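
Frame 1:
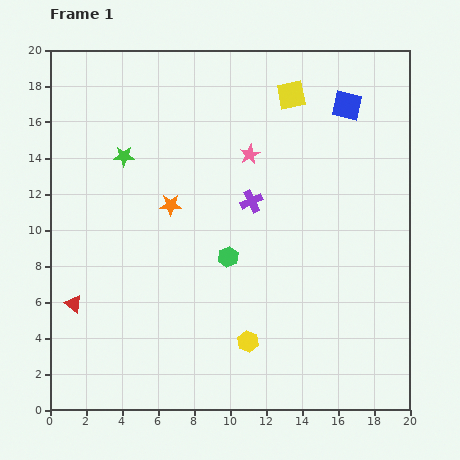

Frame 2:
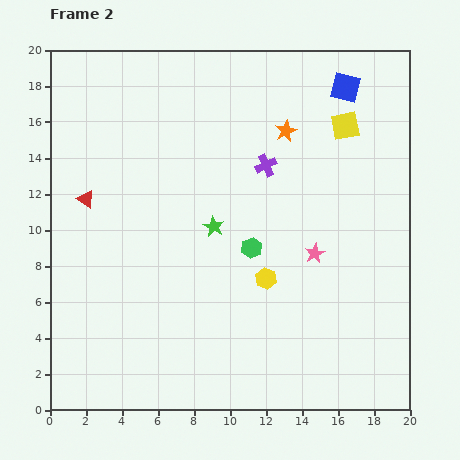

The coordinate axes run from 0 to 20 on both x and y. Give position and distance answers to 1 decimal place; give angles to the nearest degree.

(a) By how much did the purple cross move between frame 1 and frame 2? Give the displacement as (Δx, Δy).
(0.8, 2.0)

The purple cross was at (11.2, 11.6) in frame 1 and (12.0, 13.6) in frame 2.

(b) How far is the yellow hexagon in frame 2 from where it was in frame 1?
3.6

The yellow hexagon moved from (11.0, 3.8) to (12.0, 7.3), a distance of √(1.0² + 3.5²) ≈ 3.6.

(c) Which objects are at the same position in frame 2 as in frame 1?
none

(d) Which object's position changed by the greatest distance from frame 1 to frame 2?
the orange star

(moved 7.6; next 6.6)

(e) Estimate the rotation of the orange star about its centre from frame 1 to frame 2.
27° counter-clockwise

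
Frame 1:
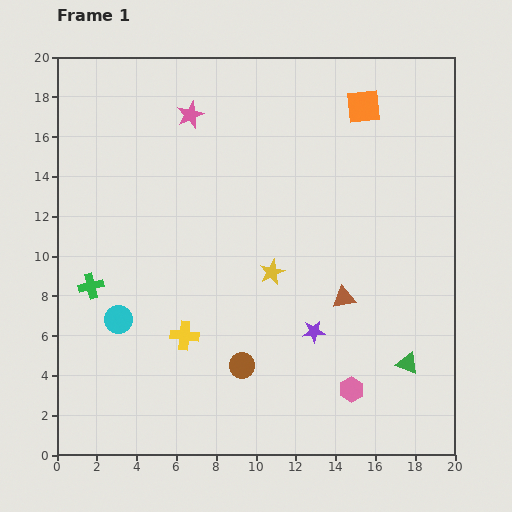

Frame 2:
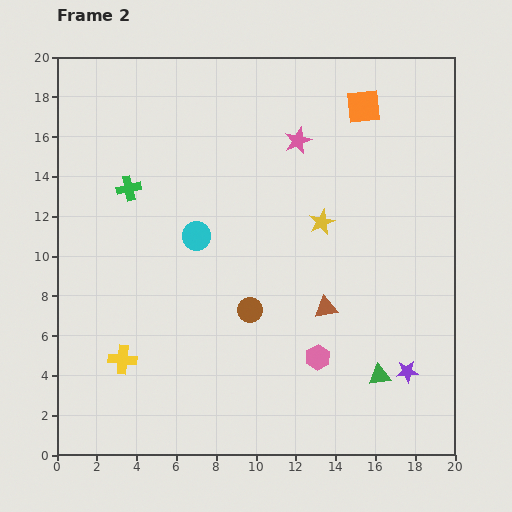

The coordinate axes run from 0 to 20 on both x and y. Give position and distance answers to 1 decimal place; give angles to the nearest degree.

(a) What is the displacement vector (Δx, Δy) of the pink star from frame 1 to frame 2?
(5.4, -1.3)

The pink star was at (6.7, 17.1) in frame 1 and (12.1, 15.8) in frame 2.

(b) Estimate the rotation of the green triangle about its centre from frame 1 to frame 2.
30° counter-clockwise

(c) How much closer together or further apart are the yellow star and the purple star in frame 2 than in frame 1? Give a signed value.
+4.9

Distance in frame 1: 3.7. Distance in frame 2: 8.6.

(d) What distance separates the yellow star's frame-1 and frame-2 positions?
3.5

The yellow star moved from (10.8, 9.2) to (13.3, 11.7), a distance of √(2.5² + 2.5²) ≈ 3.5.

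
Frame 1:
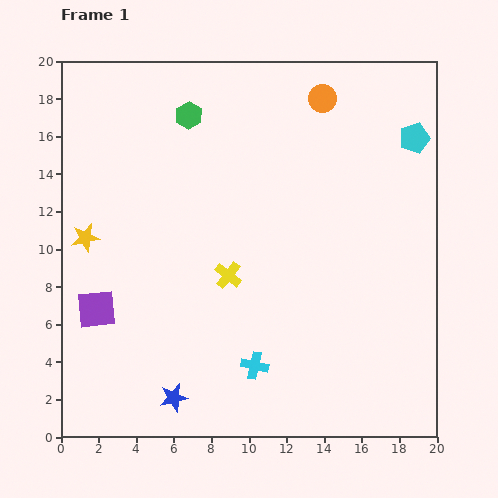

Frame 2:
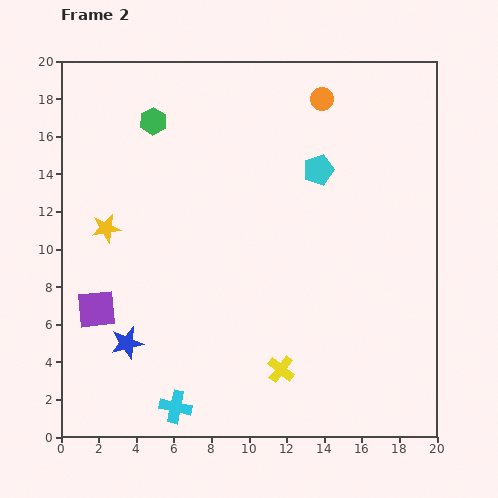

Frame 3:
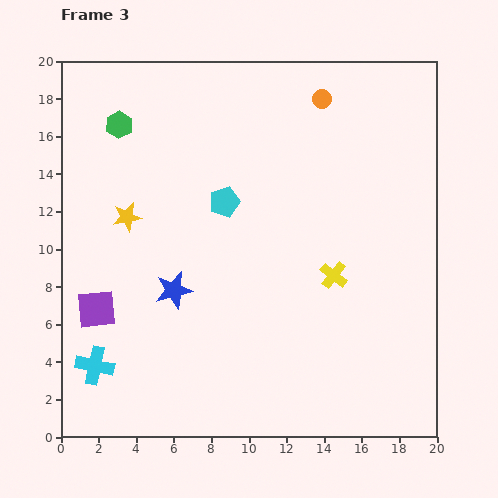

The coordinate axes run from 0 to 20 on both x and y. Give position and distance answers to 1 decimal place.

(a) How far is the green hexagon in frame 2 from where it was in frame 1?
1.9

The green hexagon moved from (6.8, 17.1) to (4.9, 16.8), a distance of √(1.9² + 0.3²) ≈ 1.9.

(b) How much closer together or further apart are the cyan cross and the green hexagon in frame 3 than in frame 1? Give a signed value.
-0.9

Distance in frame 1: 13.8. Distance in frame 3: 12.9.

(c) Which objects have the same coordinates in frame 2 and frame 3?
the purple square, the orange circle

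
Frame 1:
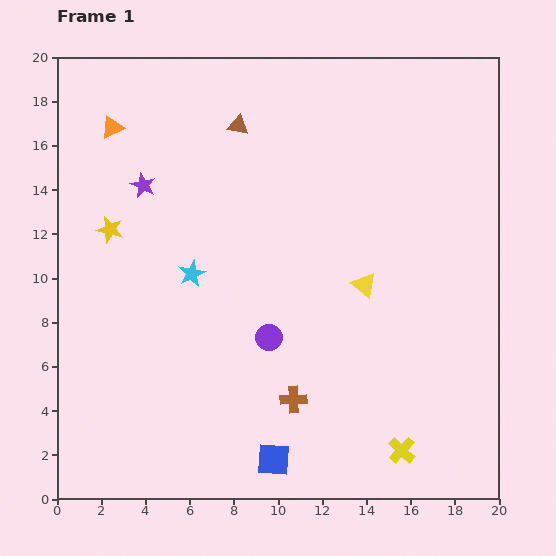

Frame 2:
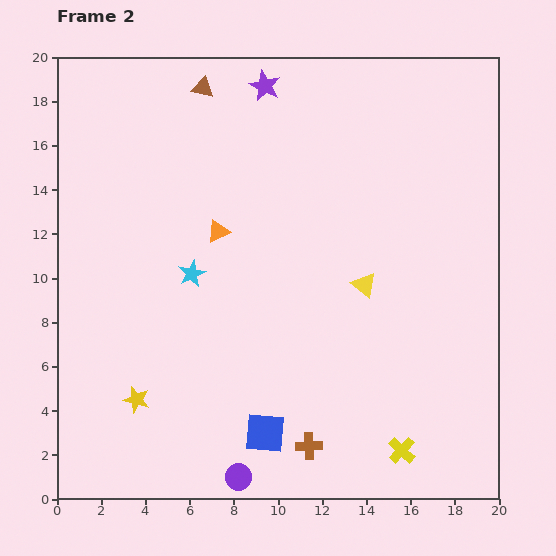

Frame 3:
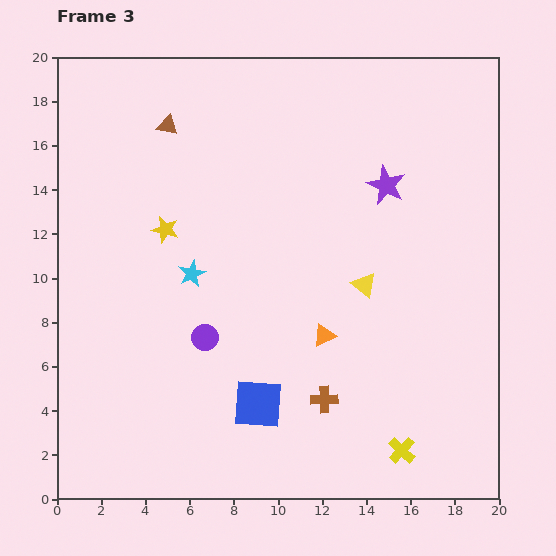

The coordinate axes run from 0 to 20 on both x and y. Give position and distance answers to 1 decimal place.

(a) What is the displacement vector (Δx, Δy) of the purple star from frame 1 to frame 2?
(5.5, 4.5)

The purple star was at (3.9, 14.2) in frame 1 and (9.4, 18.7) in frame 2.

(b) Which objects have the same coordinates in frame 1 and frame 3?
the cyan star, the yellow cross, the yellow triangle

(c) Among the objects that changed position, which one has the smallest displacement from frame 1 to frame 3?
the brown cross

(moved 1.4)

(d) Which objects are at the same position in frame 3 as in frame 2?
the cyan star, the yellow cross, the yellow triangle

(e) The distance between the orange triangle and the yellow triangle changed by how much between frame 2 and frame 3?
-4.1

Distance in frame 2: 7.0. Distance in frame 3: 2.9.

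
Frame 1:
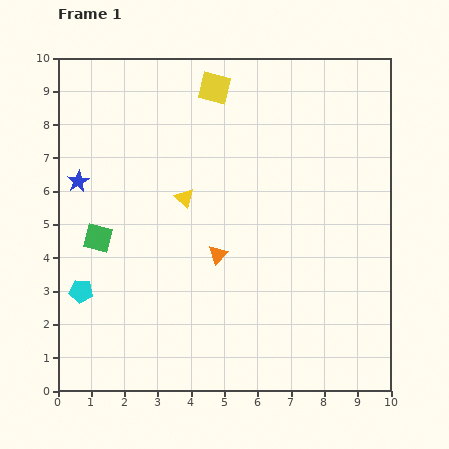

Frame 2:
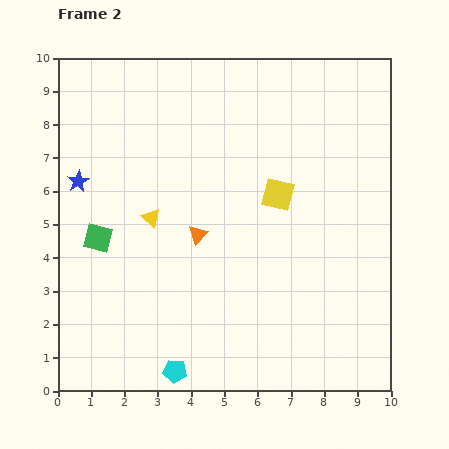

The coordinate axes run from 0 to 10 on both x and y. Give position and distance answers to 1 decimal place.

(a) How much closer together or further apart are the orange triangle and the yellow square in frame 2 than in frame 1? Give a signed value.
-2.3

Distance in frame 1: 5.0. Distance in frame 2: 2.7.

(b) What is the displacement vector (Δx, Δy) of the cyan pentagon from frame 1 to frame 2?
(2.8, -2.4)

The cyan pentagon was at (0.7, 3.0) in frame 1 and (3.5, 0.6) in frame 2.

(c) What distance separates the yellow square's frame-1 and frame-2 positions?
3.7

The yellow square moved from (4.7, 9.1) to (6.6, 5.9), a distance of √(1.9² + 3.2²) ≈ 3.7.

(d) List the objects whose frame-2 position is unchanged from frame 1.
the green square, the blue star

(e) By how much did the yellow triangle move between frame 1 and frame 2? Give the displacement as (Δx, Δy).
(-1.0, -0.6)

The yellow triangle was at (3.8, 5.8) in frame 1 and (2.8, 5.2) in frame 2.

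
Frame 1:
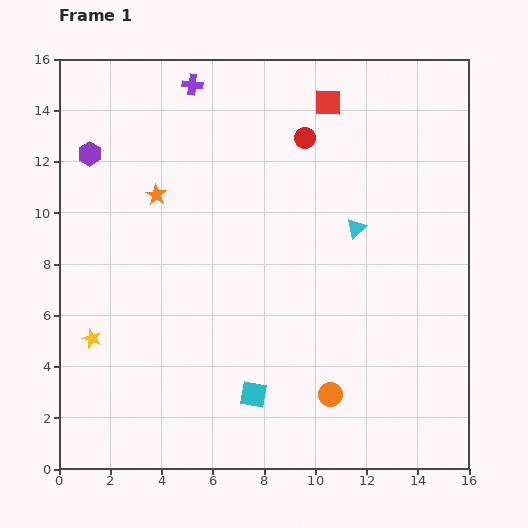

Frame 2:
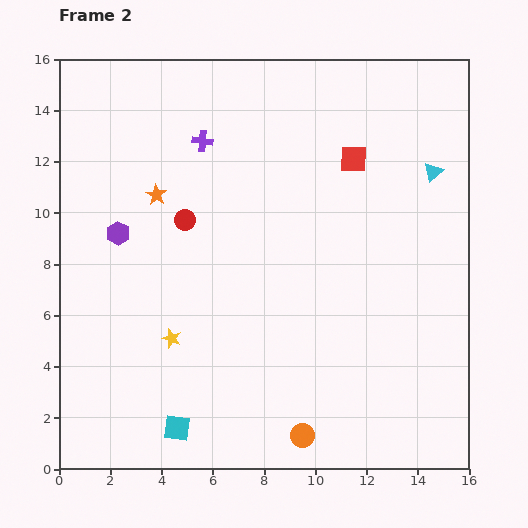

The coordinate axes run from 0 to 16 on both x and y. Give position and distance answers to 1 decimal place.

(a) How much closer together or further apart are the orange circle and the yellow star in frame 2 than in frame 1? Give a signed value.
-3.2

Distance in frame 1: 9.6. Distance in frame 2: 6.4.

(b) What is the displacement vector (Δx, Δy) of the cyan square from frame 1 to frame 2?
(-3.0, -1.3)

The cyan square was at (7.6, 2.9) in frame 1 and (4.6, 1.6) in frame 2.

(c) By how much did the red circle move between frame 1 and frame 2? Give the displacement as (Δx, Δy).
(-4.7, -3.2)

The red circle was at (9.6, 12.9) in frame 1 and (4.9, 9.7) in frame 2.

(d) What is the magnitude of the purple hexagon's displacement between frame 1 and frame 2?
3.3

The purple hexagon moved from (1.2, 12.3) to (2.3, 9.2), a distance of √(1.1² + 3.1²) ≈ 3.3.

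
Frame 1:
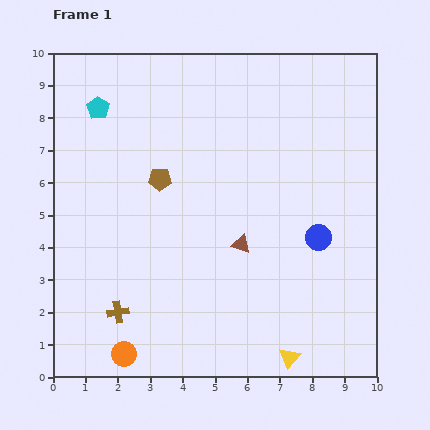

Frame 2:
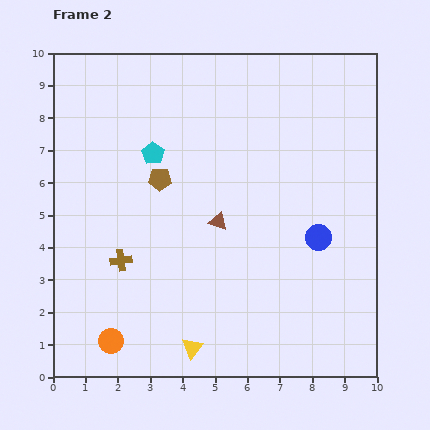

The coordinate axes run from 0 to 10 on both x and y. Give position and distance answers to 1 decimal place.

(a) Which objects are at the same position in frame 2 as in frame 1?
the blue circle, the brown pentagon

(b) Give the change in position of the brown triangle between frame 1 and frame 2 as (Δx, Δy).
(-0.7, 0.7)

The brown triangle was at (5.8, 4.1) in frame 1 and (5.1, 4.8) in frame 2.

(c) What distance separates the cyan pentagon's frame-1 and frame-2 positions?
2.2

The cyan pentagon moved from (1.4, 8.3) to (3.1, 6.9), a distance of √(1.7² + 1.4²) ≈ 2.2.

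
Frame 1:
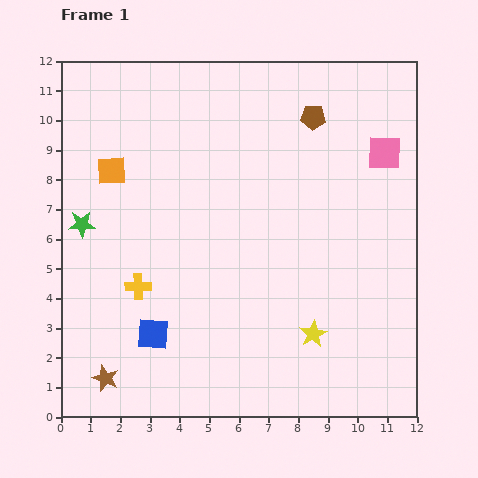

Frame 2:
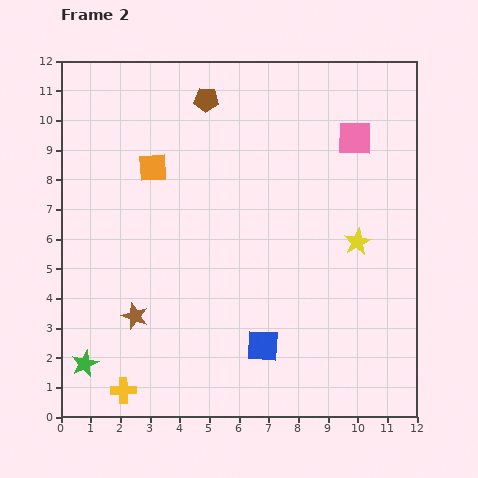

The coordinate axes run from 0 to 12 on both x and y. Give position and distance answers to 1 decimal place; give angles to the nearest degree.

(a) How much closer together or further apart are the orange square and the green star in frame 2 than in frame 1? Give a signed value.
+4.9

Distance in frame 1: 2.1. Distance in frame 2: 7.0.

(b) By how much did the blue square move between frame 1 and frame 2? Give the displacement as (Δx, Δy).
(3.7, -0.4)

The blue square was at (3.1, 2.8) in frame 1 and (6.8, 2.4) in frame 2.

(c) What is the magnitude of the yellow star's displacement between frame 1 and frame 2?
3.4

The yellow star moved from (8.5, 2.8) to (10.0, 5.9), a distance of √(1.5² + 3.1²) ≈ 3.4.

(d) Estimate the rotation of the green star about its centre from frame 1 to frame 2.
23° counter-clockwise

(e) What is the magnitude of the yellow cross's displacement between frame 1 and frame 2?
3.5

The yellow cross moved from (2.6, 4.4) to (2.1, 0.9), a distance of √(0.5² + 3.5²) ≈ 3.5.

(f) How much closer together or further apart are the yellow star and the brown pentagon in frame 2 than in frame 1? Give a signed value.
-0.3

Distance in frame 1: 7.3. Distance in frame 2: 7.0.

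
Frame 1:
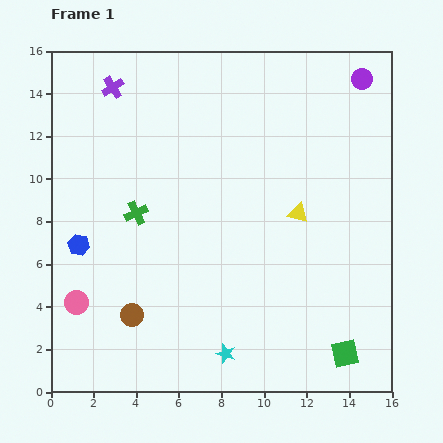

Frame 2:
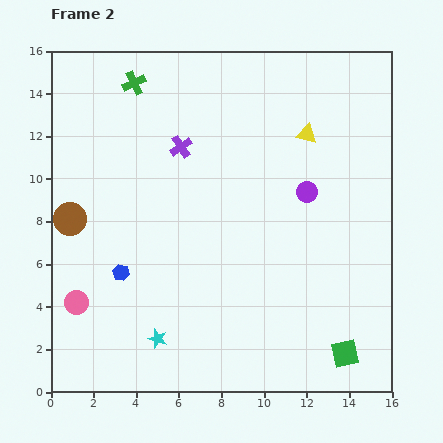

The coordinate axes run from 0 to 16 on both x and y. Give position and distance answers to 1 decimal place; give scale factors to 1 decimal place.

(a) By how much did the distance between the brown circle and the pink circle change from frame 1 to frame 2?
+1.2

Distance in frame 1: 2.7. Distance in frame 2: 3.9.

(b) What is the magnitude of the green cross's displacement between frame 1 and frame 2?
6.1

The green cross moved from (4.0, 8.4) to (3.9, 14.5), a distance of √(0.1² + 6.1²) ≈ 6.1.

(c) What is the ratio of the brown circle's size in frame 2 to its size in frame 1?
1.4×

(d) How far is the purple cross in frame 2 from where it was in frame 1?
4.3

The purple cross moved from (2.9, 14.3) to (6.1, 11.5), a distance of √(3.2² + 2.8²) ≈ 4.3.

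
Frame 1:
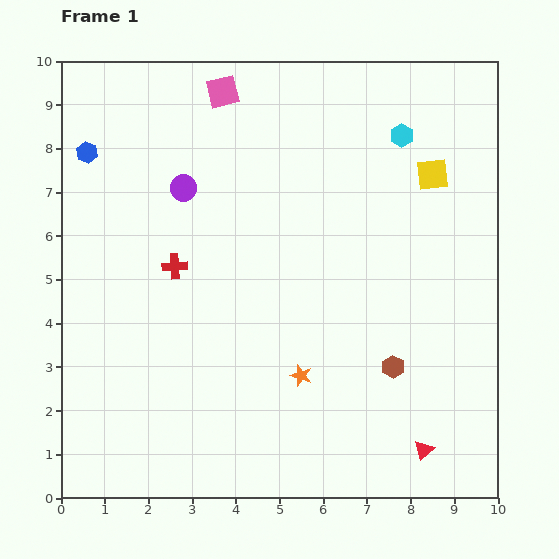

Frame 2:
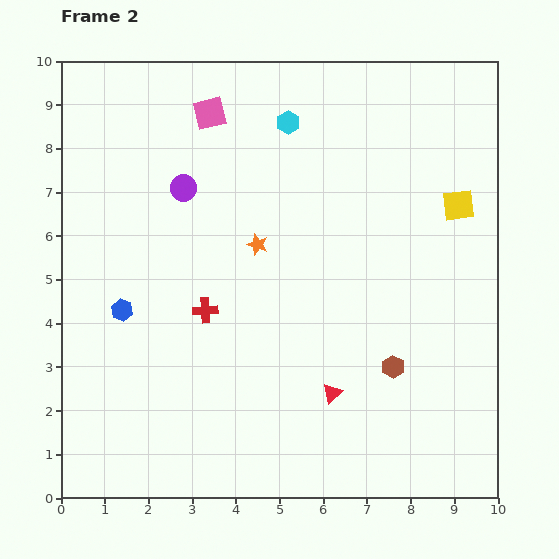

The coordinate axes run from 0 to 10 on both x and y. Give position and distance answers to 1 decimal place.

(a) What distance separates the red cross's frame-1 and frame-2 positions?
1.2

The red cross moved from (2.6, 5.3) to (3.3, 4.3), a distance of √(0.7² + 1.0²) ≈ 1.2.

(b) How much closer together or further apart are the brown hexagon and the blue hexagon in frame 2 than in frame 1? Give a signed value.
-2.2

Distance in frame 1: 8.5. Distance in frame 2: 6.3.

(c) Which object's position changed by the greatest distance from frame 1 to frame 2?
the blue hexagon

(moved 3.7; next 3.2)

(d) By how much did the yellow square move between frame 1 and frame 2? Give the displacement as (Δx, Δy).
(0.6, -0.7)

The yellow square was at (8.5, 7.4) in frame 1 and (9.1, 6.7) in frame 2.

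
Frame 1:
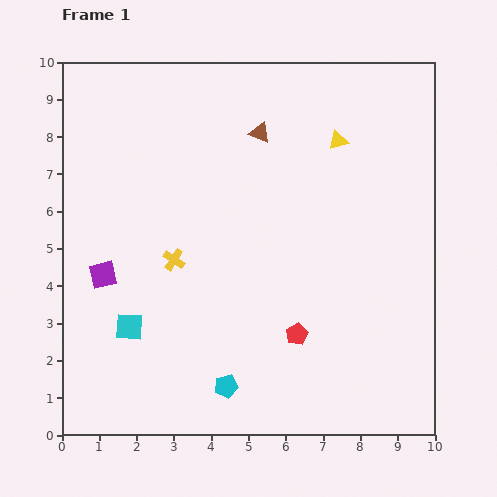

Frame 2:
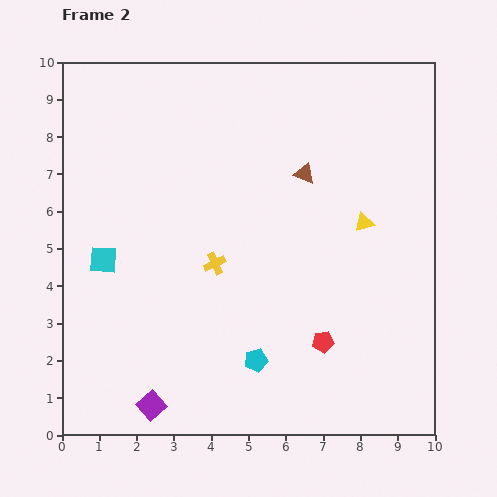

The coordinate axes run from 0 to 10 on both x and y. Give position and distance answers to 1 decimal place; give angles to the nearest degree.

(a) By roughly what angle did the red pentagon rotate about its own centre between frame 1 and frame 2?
21° clockwise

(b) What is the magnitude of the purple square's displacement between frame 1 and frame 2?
3.7

The purple square moved from (1.1, 4.3) to (2.4, 0.8), a distance of √(1.3² + 3.5²) ≈ 3.7.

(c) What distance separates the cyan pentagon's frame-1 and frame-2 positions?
1.1

The cyan pentagon moved from (4.4, 1.3) to (5.2, 2.0), a distance of √(0.8² + 0.7²) ≈ 1.1.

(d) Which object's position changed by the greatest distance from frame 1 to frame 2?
the purple square

(moved 3.7; next 2.3)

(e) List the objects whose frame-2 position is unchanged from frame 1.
none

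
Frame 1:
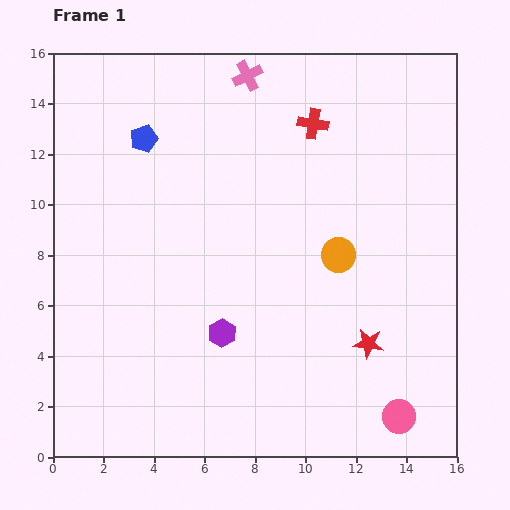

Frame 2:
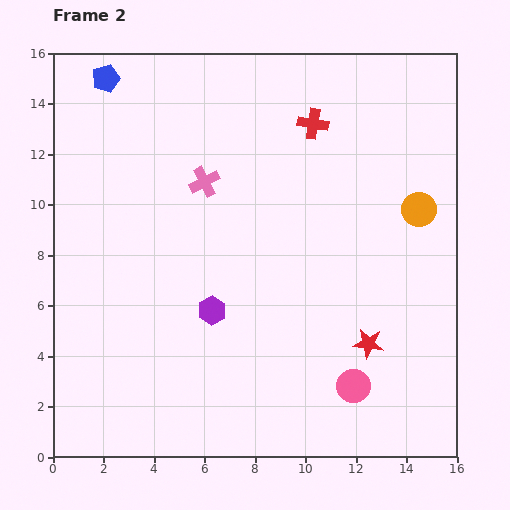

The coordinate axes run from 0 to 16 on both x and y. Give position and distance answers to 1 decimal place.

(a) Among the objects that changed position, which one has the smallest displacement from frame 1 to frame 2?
the purple hexagon

(moved 1.0)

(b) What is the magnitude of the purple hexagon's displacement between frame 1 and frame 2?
1.0

The purple hexagon moved from (6.7, 4.9) to (6.3, 5.8), a distance of √(0.4² + 0.9²) ≈ 1.0.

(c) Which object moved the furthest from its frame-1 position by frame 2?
the pink cross

(moved 4.5; next 3.7)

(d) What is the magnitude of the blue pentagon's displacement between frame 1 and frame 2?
2.8

The blue pentagon moved from (3.6, 12.6) to (2.1, 15.0), a distance of √(1.5² + 2.4²) ≈ 2.8.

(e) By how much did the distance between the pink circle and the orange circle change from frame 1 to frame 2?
+0.7

Distance in frame 1: 6.8. Distance in frame 2: 7.5.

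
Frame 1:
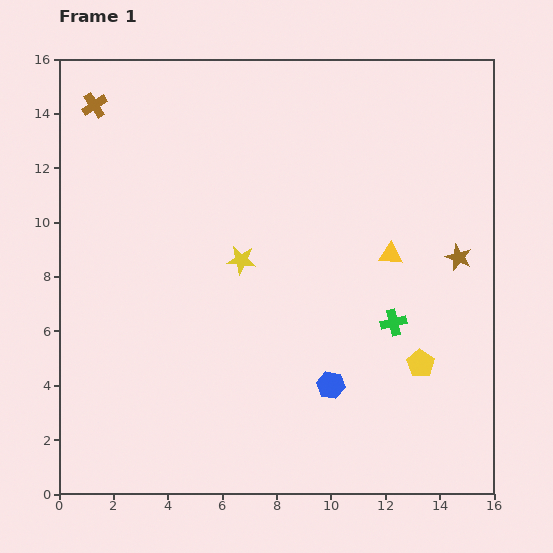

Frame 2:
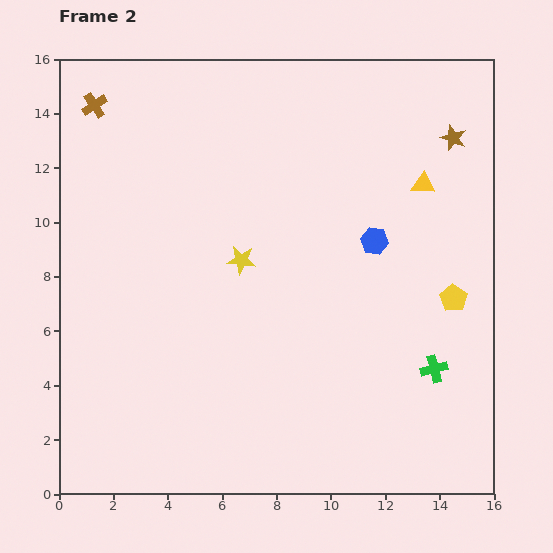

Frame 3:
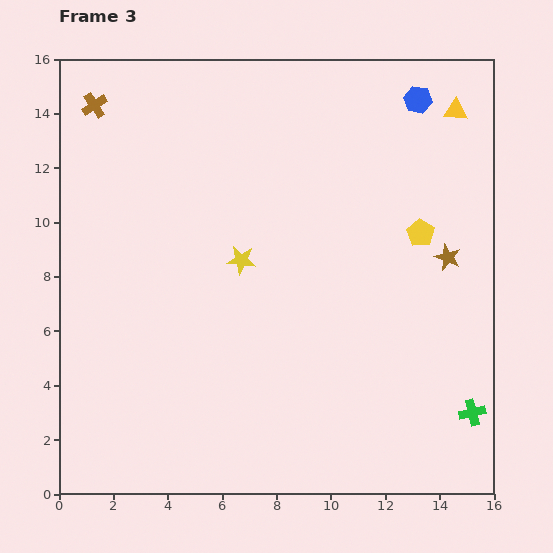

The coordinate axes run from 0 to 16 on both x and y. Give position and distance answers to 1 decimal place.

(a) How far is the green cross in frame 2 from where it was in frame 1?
2.3

The green cross moved from (12.3, 6.3) to (13.8, 4.6), a distance of √(1.5² + 1.7²) ≈ 2.3.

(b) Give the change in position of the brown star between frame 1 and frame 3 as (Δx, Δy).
(-0.4, 0.0)

The brown star was at (14.7, 8.7) in frame 1 and (14.3, 8.7) in frame 3.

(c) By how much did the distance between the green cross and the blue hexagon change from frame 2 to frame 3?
+6.5

Distance in frame 2: 5.2. Distance in frame 3: 11.7.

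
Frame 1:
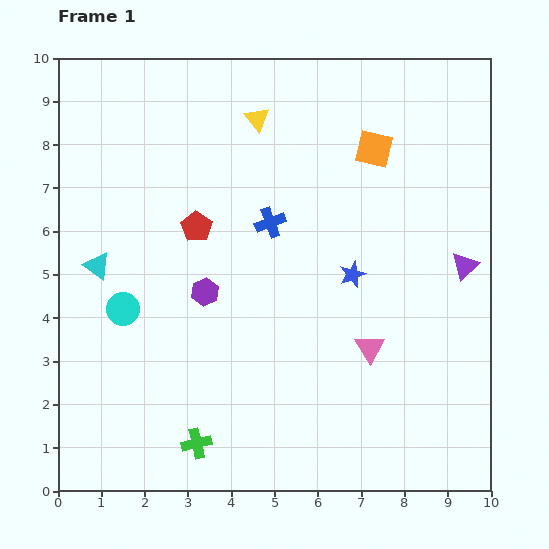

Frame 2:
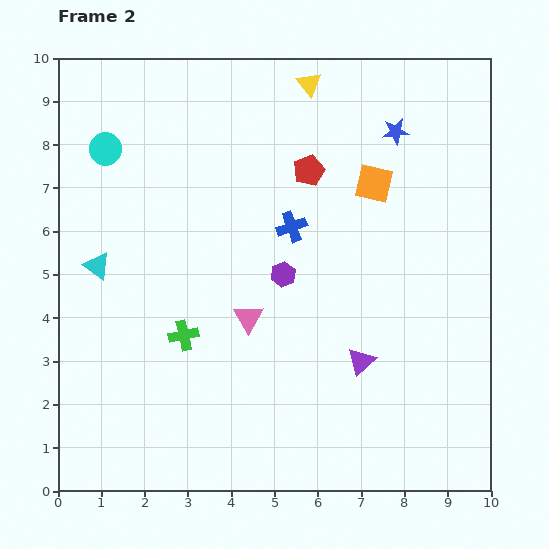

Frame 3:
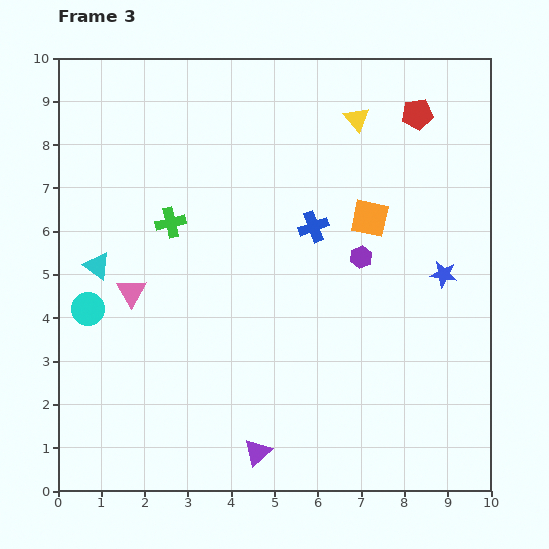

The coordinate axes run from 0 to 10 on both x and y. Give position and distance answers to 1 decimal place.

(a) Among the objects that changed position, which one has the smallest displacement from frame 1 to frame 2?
the blue cross

(moved 0.5)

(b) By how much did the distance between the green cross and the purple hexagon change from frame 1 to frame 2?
-0.8

Distance in frame 1: 3.5. Distance in frame 2: 2.7.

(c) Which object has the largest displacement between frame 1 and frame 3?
the purple triangle

(moved 6.4; next 5.7)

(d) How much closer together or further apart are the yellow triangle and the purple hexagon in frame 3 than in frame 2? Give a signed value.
-1.2

Distance in frame 2: 4.4. Distance in frame 3: 3.2.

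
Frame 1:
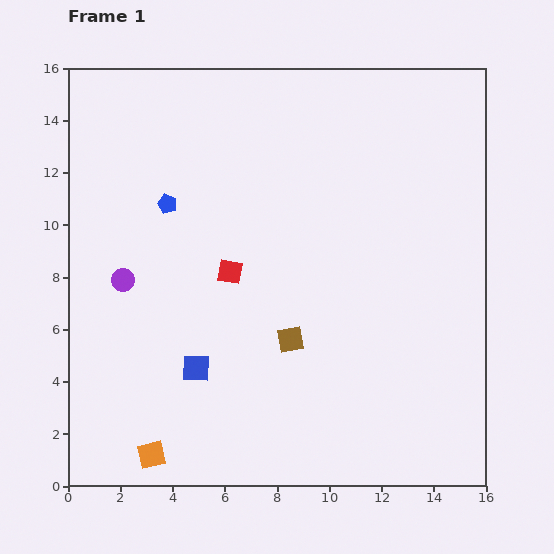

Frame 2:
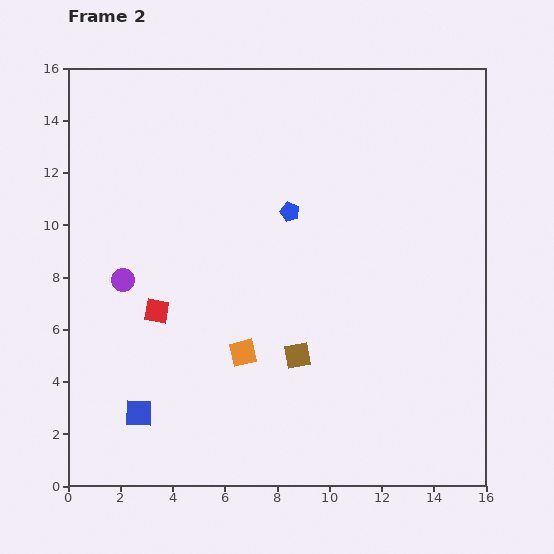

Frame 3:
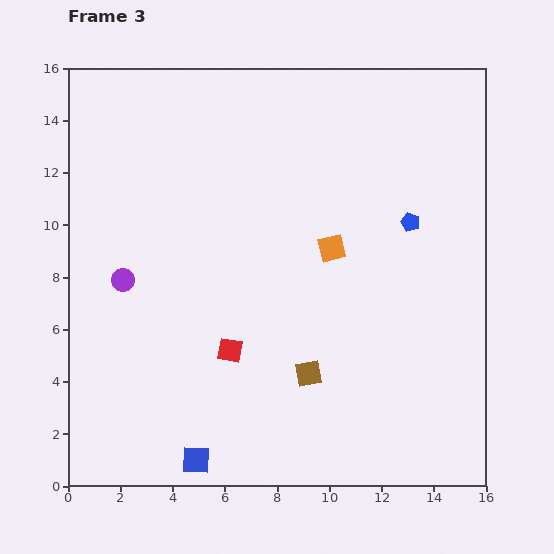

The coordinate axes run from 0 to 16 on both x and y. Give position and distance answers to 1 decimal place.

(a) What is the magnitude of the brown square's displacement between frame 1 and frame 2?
0.7

The brown square moved from (8.5, 5.6) to (8.8, 5.0), a distance of √(0.3² + 0.6²) ≈ 0.7.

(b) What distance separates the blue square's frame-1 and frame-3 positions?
3.5

The blue square moved from (4.9, 4.5) to (4.9, 1.0), a distance of √(0.0² + 3.5²) ≈ 3.5.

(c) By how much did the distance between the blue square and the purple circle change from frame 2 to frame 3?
+2.3

Distance in frame 2: 5.1. Distance in frame 3: 7.4.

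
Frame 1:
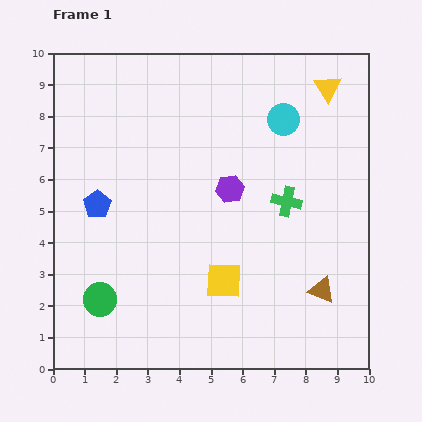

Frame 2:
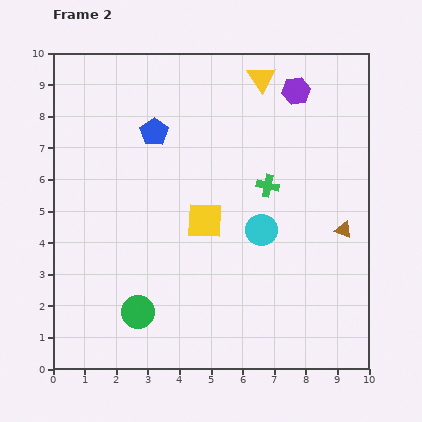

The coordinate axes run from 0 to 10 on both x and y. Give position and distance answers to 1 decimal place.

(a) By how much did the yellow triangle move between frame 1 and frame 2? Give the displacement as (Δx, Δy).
(-2.1, 0.3)

The yellow triangle was at (8.7, 8.9) in frame 1 and (6.6, 9.2) in frame 2.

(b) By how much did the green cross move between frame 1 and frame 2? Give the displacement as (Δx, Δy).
(-0.6, 0.5)

The green cross was at (7.4, 5.3) in frame 1 and (6.8, 5.8) in frame 2.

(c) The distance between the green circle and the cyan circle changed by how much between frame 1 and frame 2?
-3.4

Distance in frame 1: 8.1. Distance in frame 2: 4.7.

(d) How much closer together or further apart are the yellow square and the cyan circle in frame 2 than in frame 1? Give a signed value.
-3.6

Distance in frame 1: 5.4. Distance in frame 2: 1.8.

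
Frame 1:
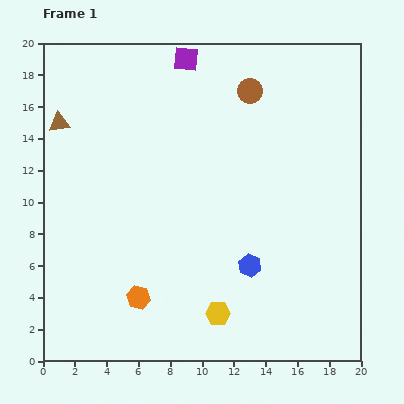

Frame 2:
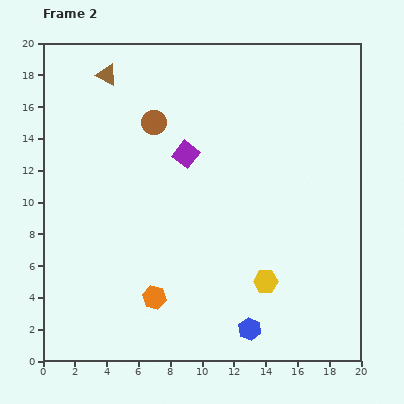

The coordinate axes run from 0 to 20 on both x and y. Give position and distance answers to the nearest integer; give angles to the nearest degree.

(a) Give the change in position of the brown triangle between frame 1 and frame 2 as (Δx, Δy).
(3, 3)

The brown triangle was at (1, 15) in frame 1 and (4, 18) in frame 2.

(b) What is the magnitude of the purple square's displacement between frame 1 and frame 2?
6

The purple square moved from (9, 19) to (9, 13), a distance of √(0² + 6²) ≈ 6.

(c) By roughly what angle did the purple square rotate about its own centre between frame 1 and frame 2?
33° clockwise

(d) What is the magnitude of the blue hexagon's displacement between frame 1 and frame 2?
4

The blue hexagon moved from (13, 6) to (13, 2), a distance of √(0² + 4²) ≈ 4.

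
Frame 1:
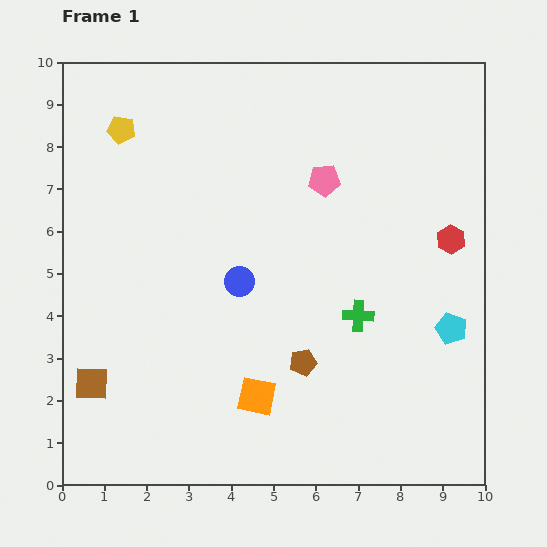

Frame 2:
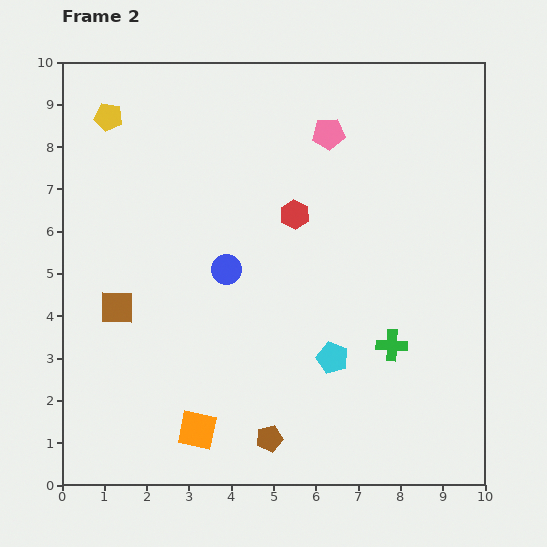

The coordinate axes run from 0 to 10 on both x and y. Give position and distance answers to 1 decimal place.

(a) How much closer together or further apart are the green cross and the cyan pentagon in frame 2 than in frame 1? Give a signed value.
-0.8

Distance in frame 1: 2.2. Distance in frame 2: 1.4.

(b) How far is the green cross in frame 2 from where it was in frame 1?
1.1

The green cross moved from (7.0, 4.0) to (7.8, 3.3), a distance of √(0.8² + 0.7²) ≈ 1.1.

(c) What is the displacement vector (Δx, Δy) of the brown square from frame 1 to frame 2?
(0.6, 1.8)

The brown square was at (0.7, 2.4) in frame 1 and (1.3, 4.2) in frame 2.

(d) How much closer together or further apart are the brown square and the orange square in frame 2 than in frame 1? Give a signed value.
-0.4

Distance in frame 1: 3.9. Distance in frame 2: 3.5.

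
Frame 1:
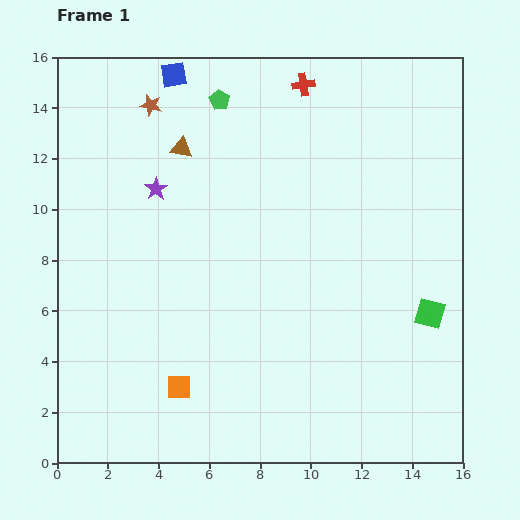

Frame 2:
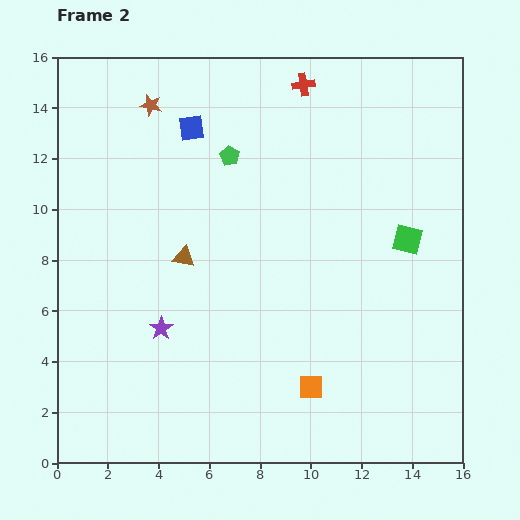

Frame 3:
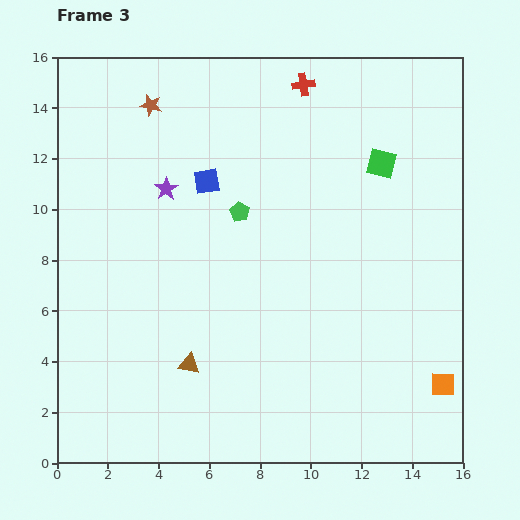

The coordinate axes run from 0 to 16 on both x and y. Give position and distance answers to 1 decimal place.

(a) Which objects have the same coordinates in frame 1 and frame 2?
the red cross, the brown star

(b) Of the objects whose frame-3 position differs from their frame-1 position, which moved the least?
the purple star

(moved 0.4)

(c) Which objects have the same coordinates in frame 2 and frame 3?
the red cross, the brown star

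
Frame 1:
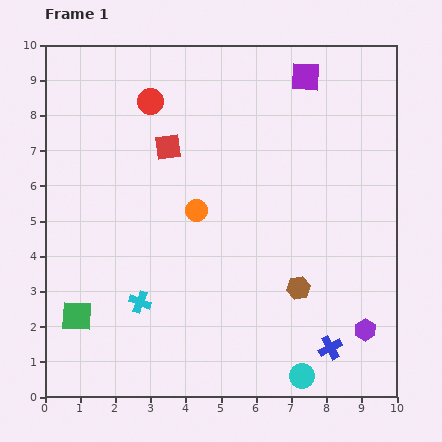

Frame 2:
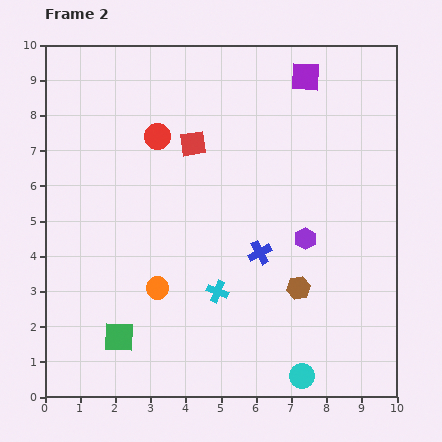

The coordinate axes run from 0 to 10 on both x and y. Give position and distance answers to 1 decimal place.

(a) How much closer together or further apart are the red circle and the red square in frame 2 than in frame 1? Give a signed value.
-0.4

Distance in frame 1: 1.4. Distance in frame 2: 1.0.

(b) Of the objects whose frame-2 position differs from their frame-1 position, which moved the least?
the red square

(moved 0.7)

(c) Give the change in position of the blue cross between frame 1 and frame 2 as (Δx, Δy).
(-2.0, 2.7)

The blue cross was at (8.1, 1.4) in frame 1 and (6.1, 4.1) in frame 2.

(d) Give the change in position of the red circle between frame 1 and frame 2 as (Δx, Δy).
(0.2, -1.0)

The red circle was at (3.0, 8.4) in frame 1 and (3.2, 7.4) in frame 2.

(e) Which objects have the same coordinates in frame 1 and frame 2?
the brown hexagon, the purple square, the cyan circle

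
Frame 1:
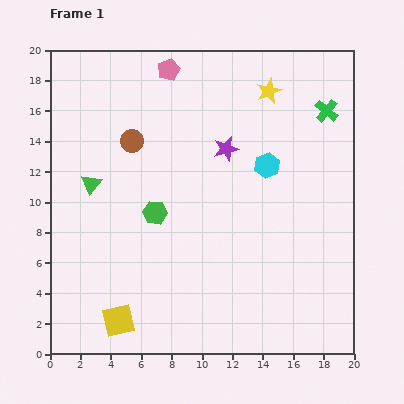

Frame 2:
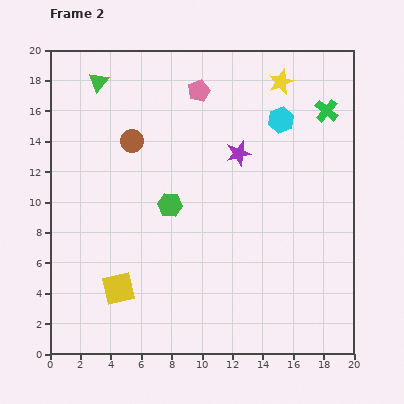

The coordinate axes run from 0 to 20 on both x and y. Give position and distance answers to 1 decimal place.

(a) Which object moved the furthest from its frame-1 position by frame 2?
the green triangle

(moved 6.7; next 3.1)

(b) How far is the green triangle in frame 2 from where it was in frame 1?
6.7

The green triangle moved from (2.7, 11.2) to (3.2, 17.9), a distance of √(0.5² + 6.7²) ≈ 6.7.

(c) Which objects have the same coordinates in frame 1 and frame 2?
the green cross, the brown circle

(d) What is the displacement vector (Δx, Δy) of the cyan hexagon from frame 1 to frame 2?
(0.9, 3.0)

The cyan hexagon was at (14.3, 12.4) in frame 1 and (15.2, 15.4) in frame 2.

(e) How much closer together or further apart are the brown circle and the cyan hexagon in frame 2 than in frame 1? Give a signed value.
+0.9

Distance in frame 1: 9.0. Distance in frame 2: 9.9.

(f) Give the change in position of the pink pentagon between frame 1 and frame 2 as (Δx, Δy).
(2.0, -1.4)

The pink pentagon was at (7.8, 18.7) in frame 1 and (9.8, 17.3) in frame 2.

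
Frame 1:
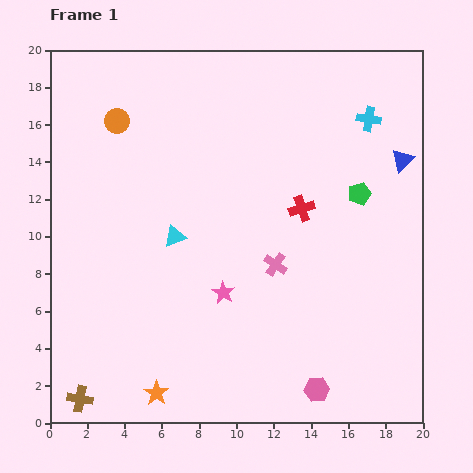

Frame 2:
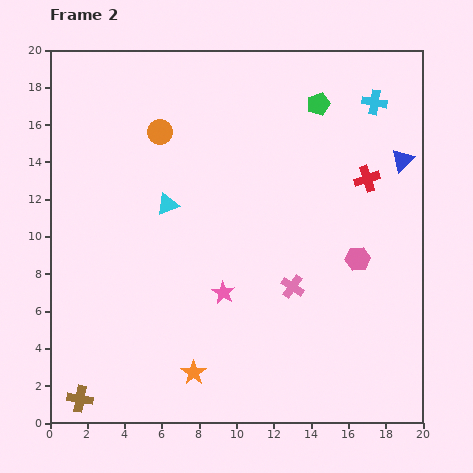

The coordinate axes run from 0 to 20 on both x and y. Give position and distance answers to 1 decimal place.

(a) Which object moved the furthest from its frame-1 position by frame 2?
the pink hexagon

(moved 7.3; next 5.3)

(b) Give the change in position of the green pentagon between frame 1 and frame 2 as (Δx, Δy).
(-2.2, 4.8)

The green pentagon was at (16.6, 12.3) in frame 1 and (14.4, 17.1) in frame 2.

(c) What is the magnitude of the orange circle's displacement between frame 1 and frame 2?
2.4

The orange circle moved from (3.6, 16.2) to (5.9, 15.6), a distance of √(2.3² + 0.6²) ≈ 2.4.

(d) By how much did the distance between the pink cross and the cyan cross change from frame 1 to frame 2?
+1.5

Distance in frame 1: 9.3. Distance in frame 2: 10.8.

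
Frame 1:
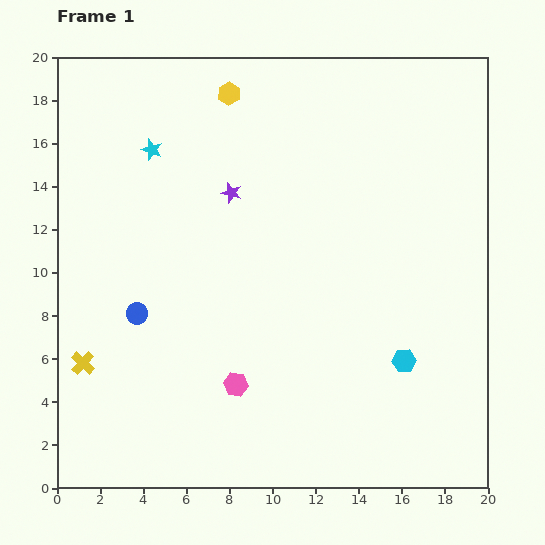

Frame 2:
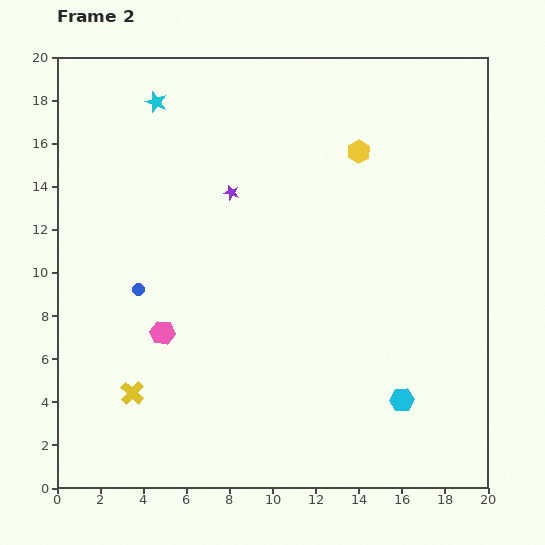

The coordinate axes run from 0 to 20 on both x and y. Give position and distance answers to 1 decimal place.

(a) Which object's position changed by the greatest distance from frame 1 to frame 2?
the yellow hexagon

(moved 6.6; next 4.2)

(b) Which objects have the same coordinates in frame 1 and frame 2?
the purple star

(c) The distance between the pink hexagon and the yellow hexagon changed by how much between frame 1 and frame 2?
-1.1

Distance in frame 1: 13.5. Distance in frame 2: 12.4.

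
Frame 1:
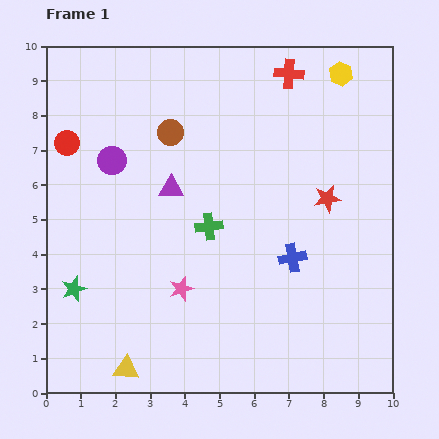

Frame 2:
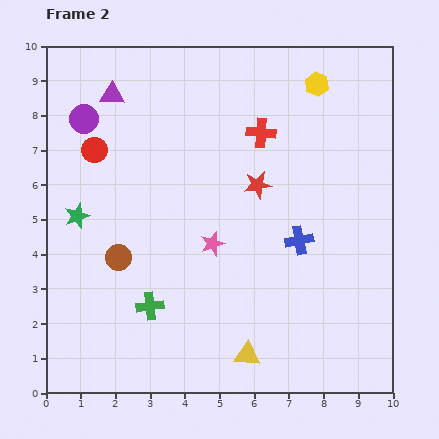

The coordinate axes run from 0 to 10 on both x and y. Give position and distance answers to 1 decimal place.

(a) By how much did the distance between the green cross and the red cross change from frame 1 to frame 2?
+0.9

Distance in frame 1: 5.0. Distance in frame 2: 5.9.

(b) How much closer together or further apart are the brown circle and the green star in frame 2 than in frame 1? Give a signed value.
-3.6

Distance in frame 1: 5.3. Distance in frame 2: 1.7.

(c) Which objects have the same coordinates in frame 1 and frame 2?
none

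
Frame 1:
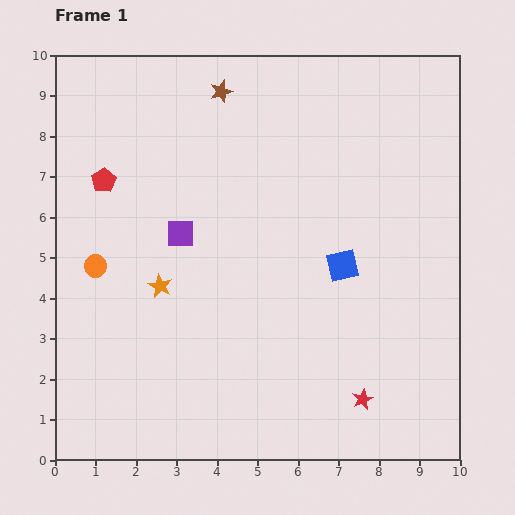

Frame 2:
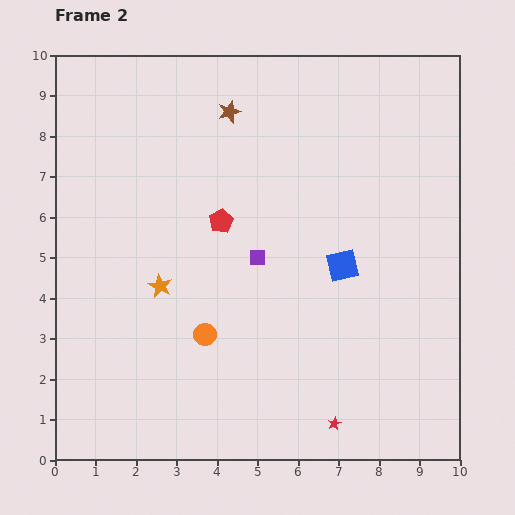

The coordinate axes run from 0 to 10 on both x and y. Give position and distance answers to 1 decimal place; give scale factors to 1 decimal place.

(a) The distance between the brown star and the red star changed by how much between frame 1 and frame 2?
-0.3

Distance in frame 1: 8.4. Distance in frame 2: 8.1.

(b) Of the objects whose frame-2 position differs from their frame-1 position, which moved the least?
the brown star

(moved 0.5)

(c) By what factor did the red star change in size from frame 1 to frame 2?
0.6×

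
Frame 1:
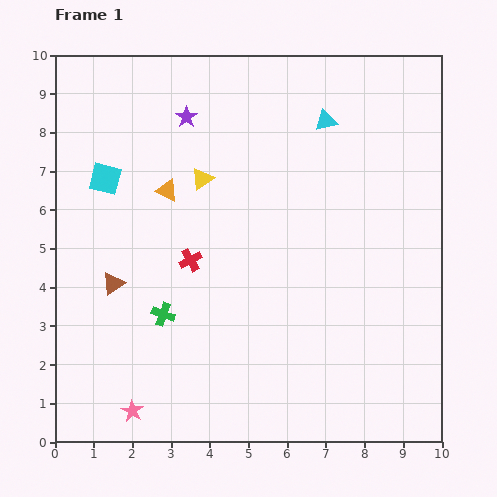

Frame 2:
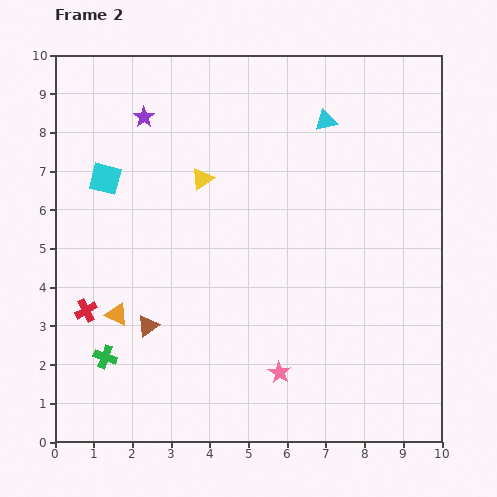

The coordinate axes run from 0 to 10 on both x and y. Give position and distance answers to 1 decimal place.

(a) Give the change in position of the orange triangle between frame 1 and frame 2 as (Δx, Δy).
(-1.3, -3.2)

The orange triangle was at (2.9, 6.5) in frame 1 and (1.6, 3.3) in frame 2.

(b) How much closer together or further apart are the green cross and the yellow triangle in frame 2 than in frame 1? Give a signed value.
+1.6

Distance in frame 1: 3.6. Distance in frame 2: 5.2.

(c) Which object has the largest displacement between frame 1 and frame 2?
the pink star

(moved 3.9; next 3.5)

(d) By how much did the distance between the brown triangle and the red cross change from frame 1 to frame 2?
-0.5

Distance in frame 1: 2.1. Distance in frame 2: 1.6.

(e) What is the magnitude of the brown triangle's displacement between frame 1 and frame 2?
1.4

The brown triangle moved from (1.5, 4.1) to (2.4, 3.0), a distance of √(0.9² + 1.1²) ≈ 1.4.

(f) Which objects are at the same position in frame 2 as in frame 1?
the cyan triangle, the cyan square, the yellow triangle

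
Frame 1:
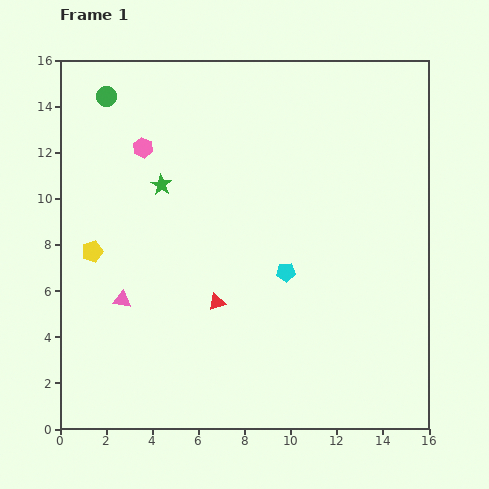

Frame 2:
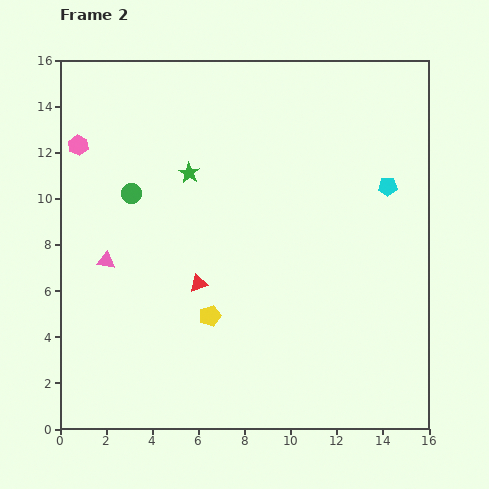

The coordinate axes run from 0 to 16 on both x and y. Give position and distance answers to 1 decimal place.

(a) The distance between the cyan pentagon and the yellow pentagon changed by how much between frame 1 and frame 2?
+1.1

Distance in frame 1: 8.4. Distance in frame 2: 9.5.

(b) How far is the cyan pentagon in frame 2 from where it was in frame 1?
5.7

The cyan pentagon moved from (9.8, 6.8) to (14.2, 10.5), a distance of √(4.4² + 3.7²) ≈ 5.7.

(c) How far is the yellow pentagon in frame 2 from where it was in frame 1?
5.8

The yellow pentagon moved from (1.4, 7.7) to (6.5, 4.9), a distance of √(5.1² + 2.8²) ≈ 5.8.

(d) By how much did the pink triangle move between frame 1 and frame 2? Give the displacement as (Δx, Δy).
(-0.7, 1.7)

The pink triangle was at (2.7, 5.6) in frame 1 and (2.0, 7.3) in frame 2.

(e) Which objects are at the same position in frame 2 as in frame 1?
none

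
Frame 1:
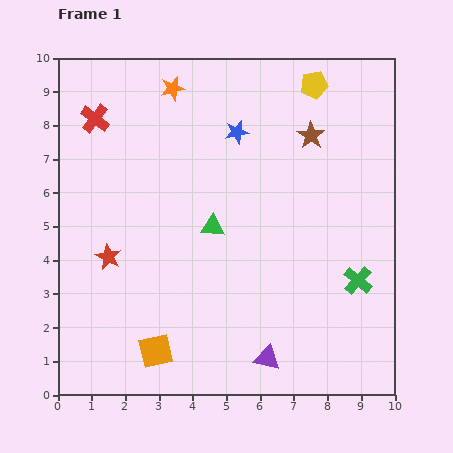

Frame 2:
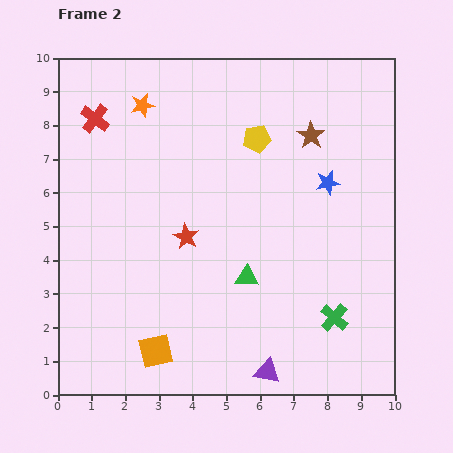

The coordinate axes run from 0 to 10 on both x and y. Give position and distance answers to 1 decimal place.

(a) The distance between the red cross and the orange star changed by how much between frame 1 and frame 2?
-1.0

Distance in frame 1: 2.5. Distance in frame 2: 1.5.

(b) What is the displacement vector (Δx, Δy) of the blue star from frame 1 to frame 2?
(2.7, -1.5)

The blue star was at (5.3, 7.8) in frame 1 and (8.0, 6.3) in frame 2.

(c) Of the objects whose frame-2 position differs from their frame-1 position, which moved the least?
the purple triangle

(moved 0.4)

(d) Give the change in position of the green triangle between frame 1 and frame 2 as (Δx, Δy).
(1.0, -1.5)

The green triangle was at (4.6, 5.0) in frame 1 and (5.6, 3.5) in frame 2.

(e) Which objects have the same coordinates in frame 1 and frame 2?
the orange square, the red cross, the brown star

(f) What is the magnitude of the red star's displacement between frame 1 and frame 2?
2.4

The red star moved from (1.5, 4.1) to (3.8, 4.7), a distance of √(2.3² + 0.6²) ≈ 2.4.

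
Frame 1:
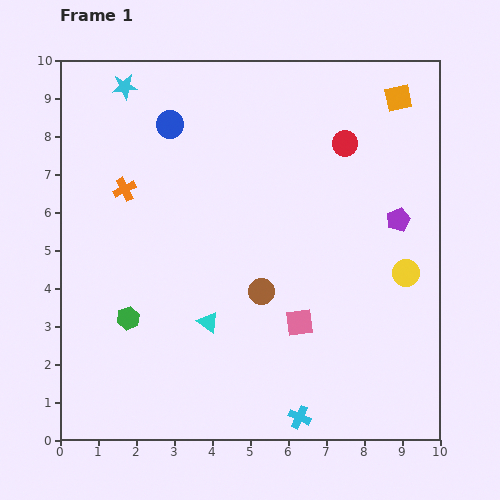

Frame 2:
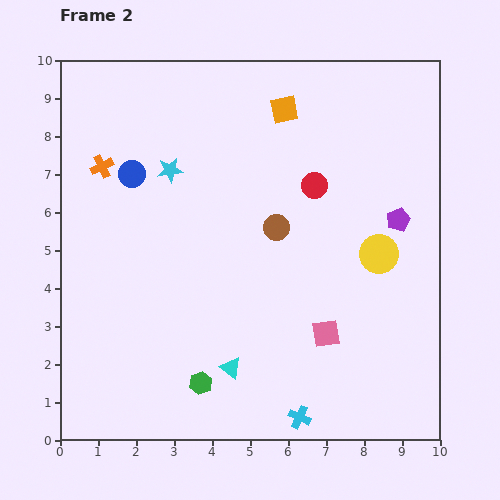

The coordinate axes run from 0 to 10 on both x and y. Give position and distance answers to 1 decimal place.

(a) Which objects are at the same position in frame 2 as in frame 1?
the purple pentagon, the cyan cross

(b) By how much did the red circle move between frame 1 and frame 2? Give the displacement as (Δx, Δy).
(-0.8, -1.1)

The red circle was at (7.5, 7.8) in frame 1 and (6.7, 6.7) in frame 2.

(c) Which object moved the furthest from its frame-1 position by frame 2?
the orange square

(moved 3.0; next 2.5)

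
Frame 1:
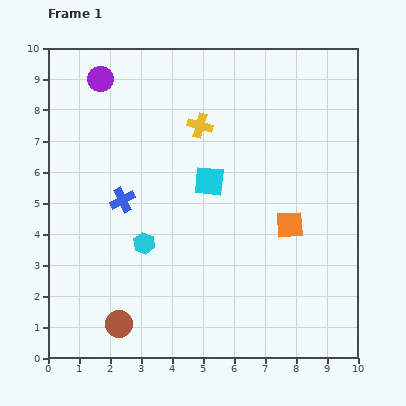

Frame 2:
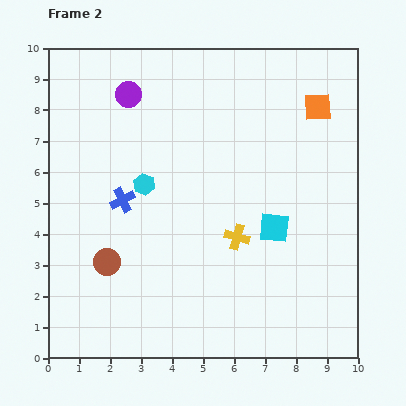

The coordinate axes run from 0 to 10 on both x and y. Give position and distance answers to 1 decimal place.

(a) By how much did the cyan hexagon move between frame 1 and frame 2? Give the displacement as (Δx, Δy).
(0.0, 1.9)

The cyan hexagon was at (3.1, 3.7) in frame 1 and (3.1, 5.6) in frame 2.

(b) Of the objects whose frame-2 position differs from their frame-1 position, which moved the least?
the purple circle

(moved 1.0)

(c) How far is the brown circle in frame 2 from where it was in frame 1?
2.0

The brown circle moved from (2.3, 1.1) to (1.9, 3.1), a distance of √(0.4² + 2.0²) ≈ 2.0.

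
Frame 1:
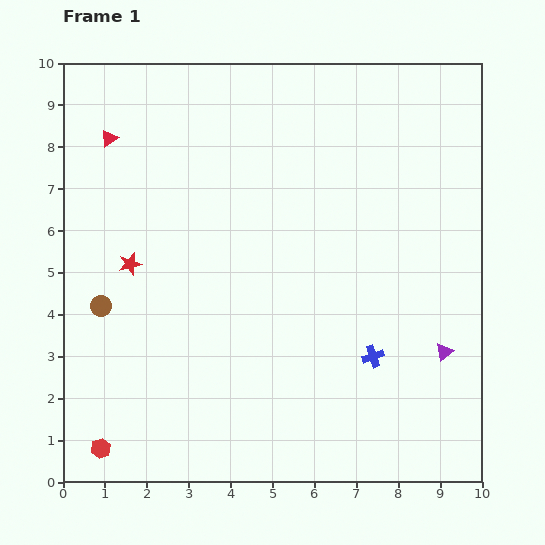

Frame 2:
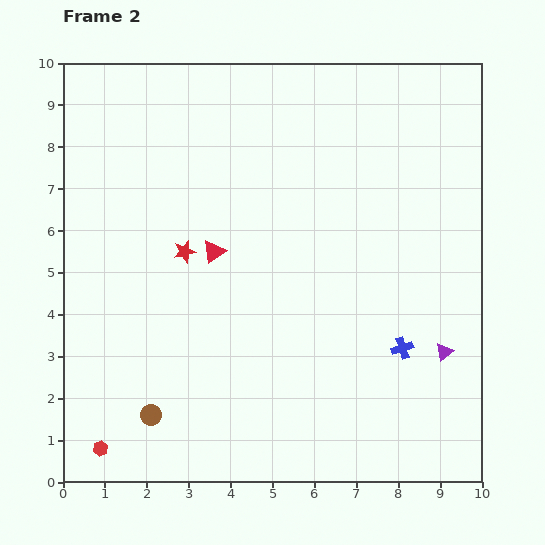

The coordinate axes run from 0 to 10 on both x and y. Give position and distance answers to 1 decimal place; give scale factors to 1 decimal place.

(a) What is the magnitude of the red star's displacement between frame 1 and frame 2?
1.3

The red star moved from (1.6, 5.2) to (2.9, 5.5), a distance of √(1.3² + 0.3²) ≈ 1.3.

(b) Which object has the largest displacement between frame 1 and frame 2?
the red triangle

(moved 3.7; next 2.9)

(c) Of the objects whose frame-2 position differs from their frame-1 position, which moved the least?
the blue cross

(moved 0.7)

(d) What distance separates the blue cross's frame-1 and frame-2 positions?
0.7

The blue cross moved from (7.4, 3.0) to (8.1, 3.2), a distance of √(0.7² + 0.2²) ≈ 0.7.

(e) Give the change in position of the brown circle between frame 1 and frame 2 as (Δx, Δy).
(1.2, -2.6)

The brown circle was at (0.9, 4.2) in frame 1 and (2.1, 1.6) in frame 2.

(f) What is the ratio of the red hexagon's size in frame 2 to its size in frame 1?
0.7×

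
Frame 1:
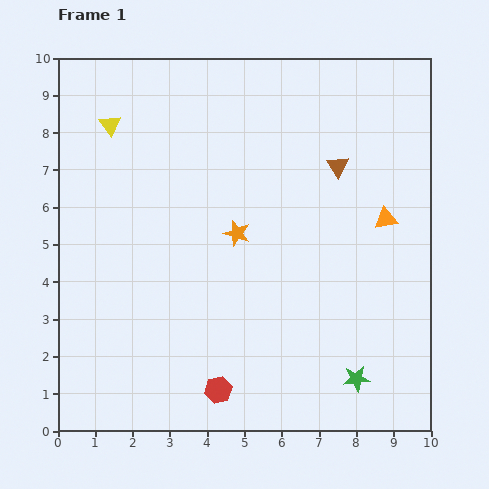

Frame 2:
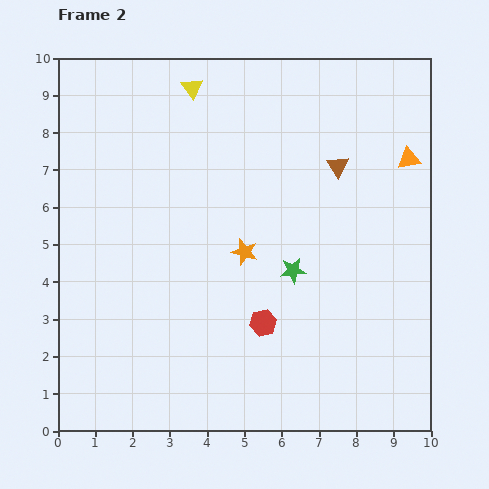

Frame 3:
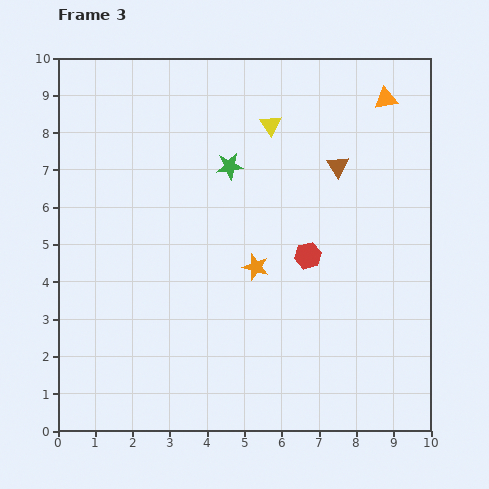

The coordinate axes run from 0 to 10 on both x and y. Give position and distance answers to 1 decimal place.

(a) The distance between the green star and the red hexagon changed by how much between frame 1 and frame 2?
-2.1

Distance in frame 1: 3.7. Distance in frame 2: 1.6.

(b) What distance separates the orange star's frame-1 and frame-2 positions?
0.5

The orange star moved from (4.8, 5.3) to (5.0, 4.8), a distance of √(0.2² + 0.5²) ≈ 0.5.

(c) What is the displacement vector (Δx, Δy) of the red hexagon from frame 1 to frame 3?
(2.4, 3.6)

The red hexagon was at (4.3, 1.1) in frame 1 and (6.7, 4.7) in frame 3.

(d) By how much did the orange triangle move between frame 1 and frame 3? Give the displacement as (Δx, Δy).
(0.0, 3.2)

The orange triangle was at (8.8, 5.7) in frame 1 and (8.8, 8.9) in frame 3.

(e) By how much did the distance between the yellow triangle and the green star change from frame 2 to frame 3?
-4.0

Distance in frame 2: 5.6. Distance in frame 3: 1.6.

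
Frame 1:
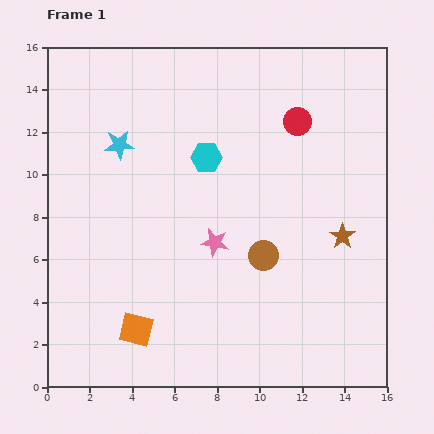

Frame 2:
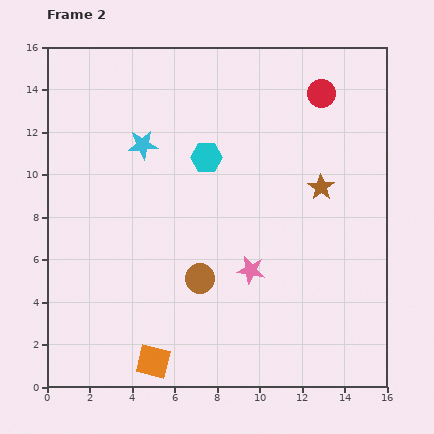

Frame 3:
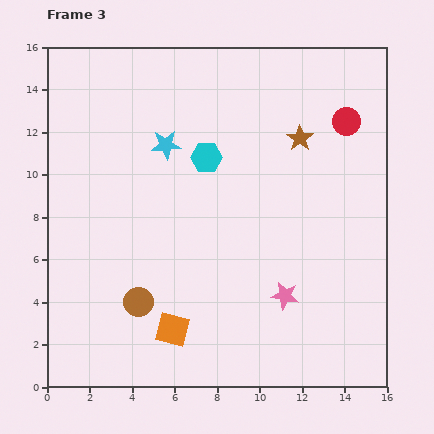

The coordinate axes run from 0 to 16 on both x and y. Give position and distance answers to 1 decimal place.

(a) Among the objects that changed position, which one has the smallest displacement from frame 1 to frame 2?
the cyan star

(moved 1.1)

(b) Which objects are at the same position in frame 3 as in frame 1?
the cyan hexagon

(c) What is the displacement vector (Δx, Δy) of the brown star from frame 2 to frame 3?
(-1.0, 2.3)

The brown star was at (12.9, 9.4) in frame 2 and (11.9, 11.7) in frame 3.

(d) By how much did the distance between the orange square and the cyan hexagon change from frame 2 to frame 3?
-1.6

Distance in frame 2: 9.9. Distance in frame 3: 8.3.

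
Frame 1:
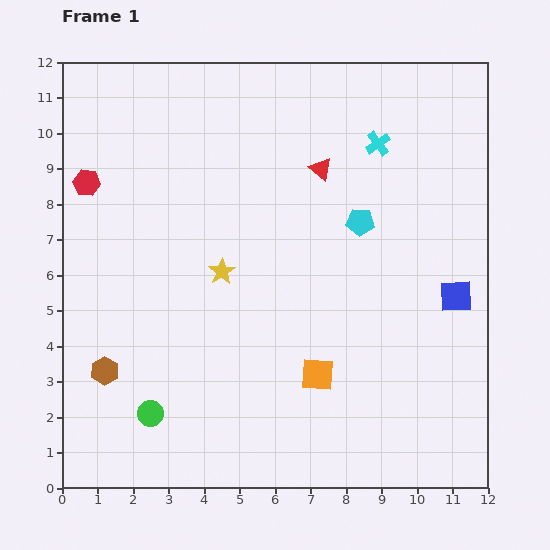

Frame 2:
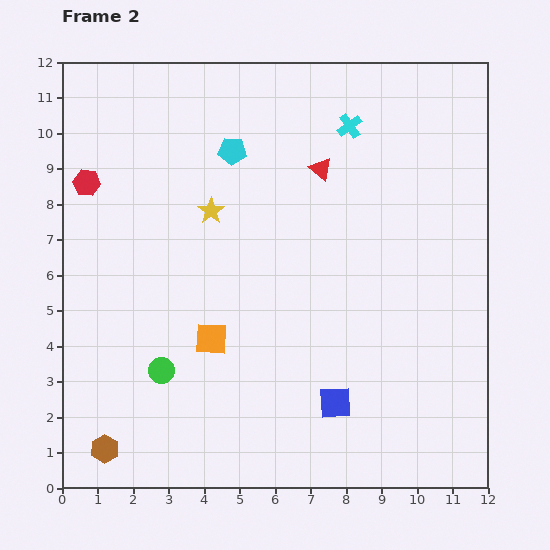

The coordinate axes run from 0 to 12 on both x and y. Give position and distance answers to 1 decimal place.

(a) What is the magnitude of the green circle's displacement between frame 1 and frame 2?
1.2

The green circle moved from (2.5, 2.1) to (2.8, 3.3), a distance of √(0.3² + 1.2²) ≈ 1.2.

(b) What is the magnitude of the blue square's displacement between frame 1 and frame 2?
4.5

The blue square moved from (11.1, 5.4) to (7.7, 2.4), a distance of √(3.4² + 3.0²) ≈ 4.5.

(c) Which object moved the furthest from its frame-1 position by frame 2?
the blue square

(moved 4.5; next 4.1)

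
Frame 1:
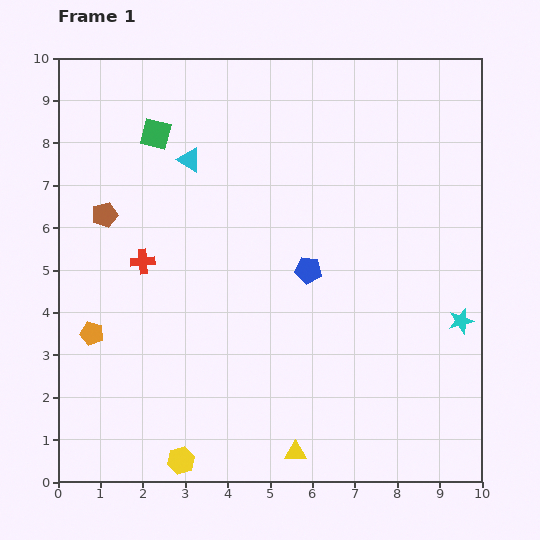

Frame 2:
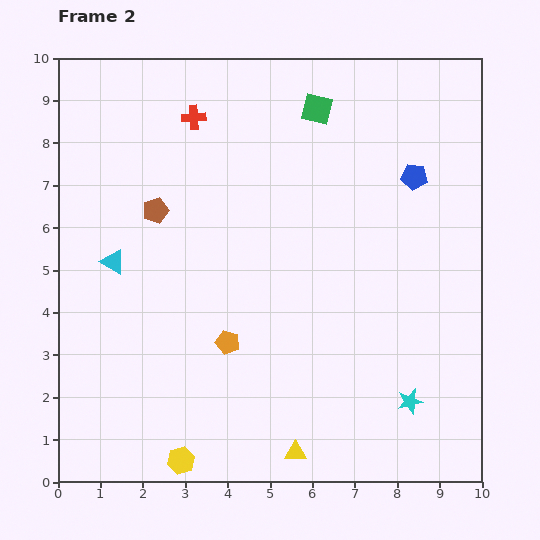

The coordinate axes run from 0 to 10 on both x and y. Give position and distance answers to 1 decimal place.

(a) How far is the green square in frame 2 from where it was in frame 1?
3.8

The green square moved from (2.3, 8.2) to (6.1, 8.8), a distance of √(3.8² + 0.6²) ≈ 3.8.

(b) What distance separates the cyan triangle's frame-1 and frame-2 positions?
3.0

The cyan triangle moved from (3.1, 7.6) to (1.3, 5.2), a distance of √(1.8² + 2.4²) ≈ 3.0.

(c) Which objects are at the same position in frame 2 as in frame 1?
the yellow triangle, the yellow hexagon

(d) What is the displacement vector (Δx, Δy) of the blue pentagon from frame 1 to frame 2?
(2.5, 2.2)

The blue pentagon was at (5.9, 5.0) in frame 1 and (8.4, 7.2) in frame 2.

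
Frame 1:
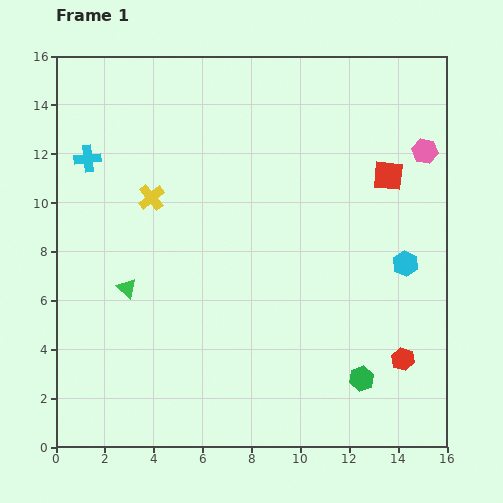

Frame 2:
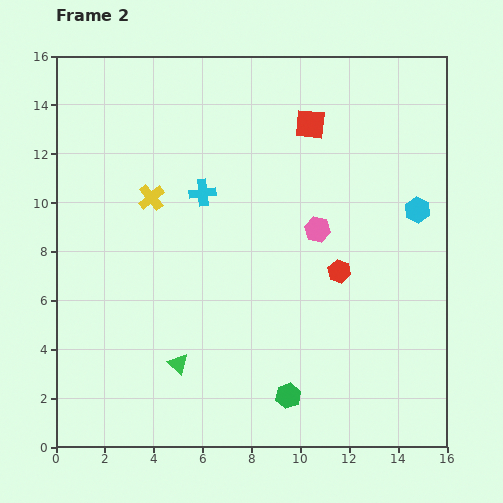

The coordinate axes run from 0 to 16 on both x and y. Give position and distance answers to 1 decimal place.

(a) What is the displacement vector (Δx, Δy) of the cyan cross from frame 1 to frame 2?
(4.7, -1.4)

The cyan cross was at (1.3, 11.8) in frame 1 and (6.0, 10.4) in frame 2.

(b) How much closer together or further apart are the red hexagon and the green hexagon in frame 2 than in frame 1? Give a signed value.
+3.6

Distance in frame 1: 1.9. Distance in frame 2: 5.5.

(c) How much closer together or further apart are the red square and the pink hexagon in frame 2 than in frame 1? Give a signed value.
+2.5

Distance in frame 1: 1.8. Distance in frame 2: 4.3.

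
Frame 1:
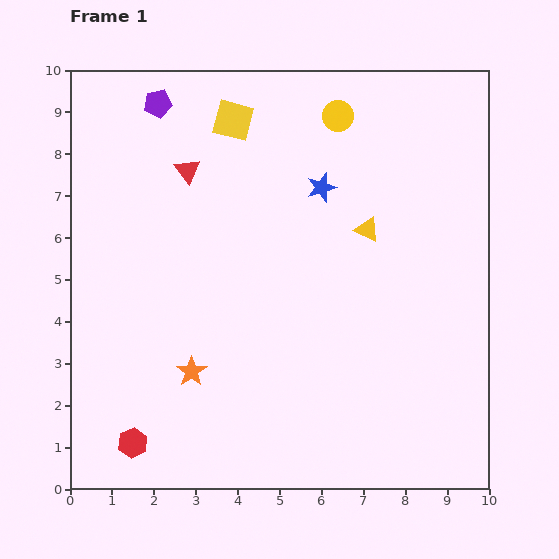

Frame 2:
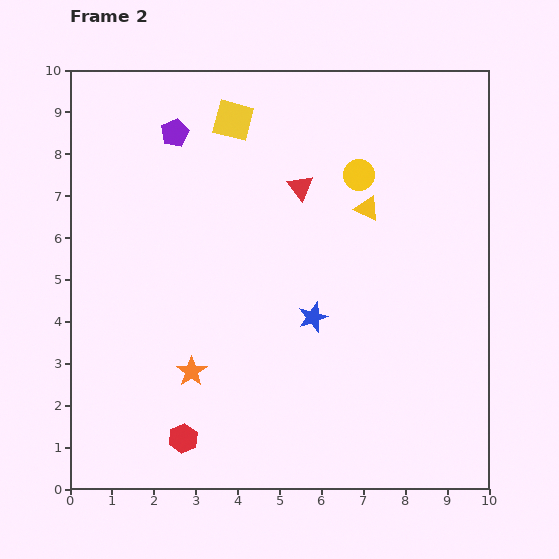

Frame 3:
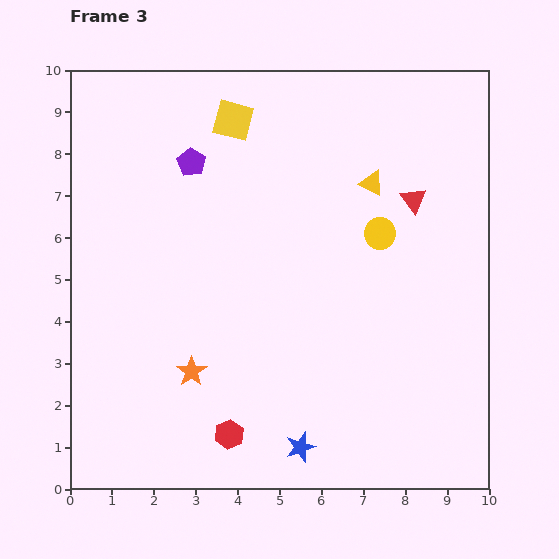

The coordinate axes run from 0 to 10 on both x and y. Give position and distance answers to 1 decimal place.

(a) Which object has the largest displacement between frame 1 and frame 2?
the blue star

(moved 3.1; next 2.7)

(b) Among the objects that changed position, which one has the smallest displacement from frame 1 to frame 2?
the yellow triangle

(moved 0.5)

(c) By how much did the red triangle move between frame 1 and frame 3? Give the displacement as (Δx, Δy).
(5.4, -0.7)

The red triangle was at (2.8, 7.6) in frame 1 and (8.2, 6.9) in frame 3.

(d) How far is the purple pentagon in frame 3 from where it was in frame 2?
0.8

The purple pentagon moved from (2.5, 8.5) to (2.9, 7.8), a distance of √(0.4² + 0.7²) ≈ 0.8.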